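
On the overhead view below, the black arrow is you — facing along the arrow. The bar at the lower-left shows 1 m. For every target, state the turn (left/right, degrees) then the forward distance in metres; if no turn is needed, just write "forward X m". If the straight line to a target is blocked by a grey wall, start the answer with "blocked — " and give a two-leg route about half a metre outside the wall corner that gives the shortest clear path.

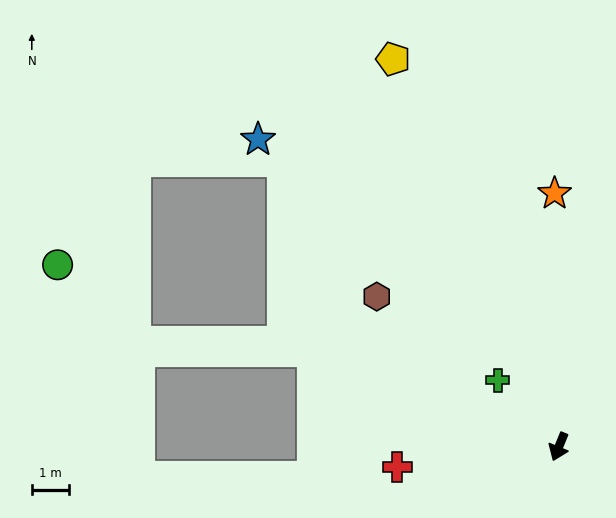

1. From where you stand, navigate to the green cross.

turn right 115°, forward 2.4 m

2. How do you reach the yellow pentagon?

turn right 135°, forward 11.3 m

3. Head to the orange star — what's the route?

turn right 157°, forward 6.8 m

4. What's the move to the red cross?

turn right 61°, forward 4.4 m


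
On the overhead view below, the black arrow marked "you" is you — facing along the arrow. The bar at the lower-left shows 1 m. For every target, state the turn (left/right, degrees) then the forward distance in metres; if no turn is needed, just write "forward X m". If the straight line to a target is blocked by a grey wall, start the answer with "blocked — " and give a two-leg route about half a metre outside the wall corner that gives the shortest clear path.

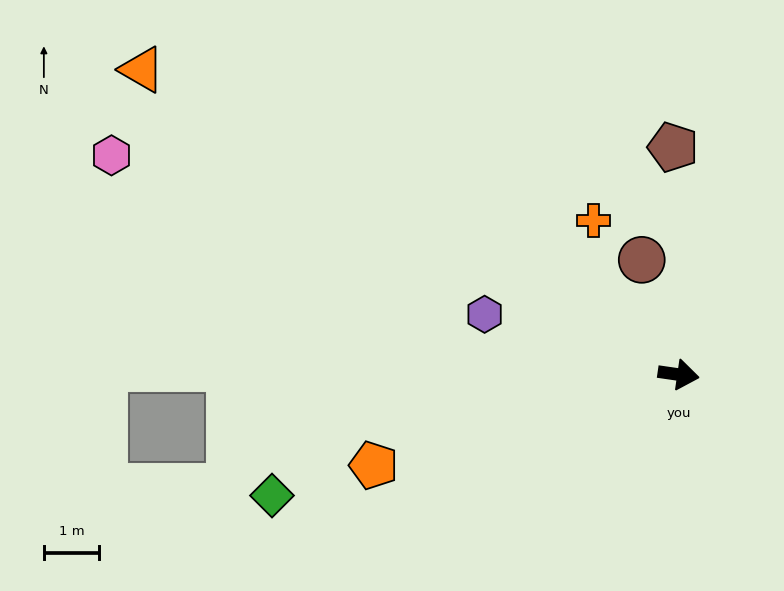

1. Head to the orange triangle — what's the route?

turn left 159°, forward 11.1 m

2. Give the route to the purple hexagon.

turn left 171°, forward 3.7 m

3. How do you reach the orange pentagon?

turn right 155°, forward 5.7 m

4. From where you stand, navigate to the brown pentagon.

turn left 100°, forward 4.1 m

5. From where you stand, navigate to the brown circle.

turn left 116°, forward 2.2 m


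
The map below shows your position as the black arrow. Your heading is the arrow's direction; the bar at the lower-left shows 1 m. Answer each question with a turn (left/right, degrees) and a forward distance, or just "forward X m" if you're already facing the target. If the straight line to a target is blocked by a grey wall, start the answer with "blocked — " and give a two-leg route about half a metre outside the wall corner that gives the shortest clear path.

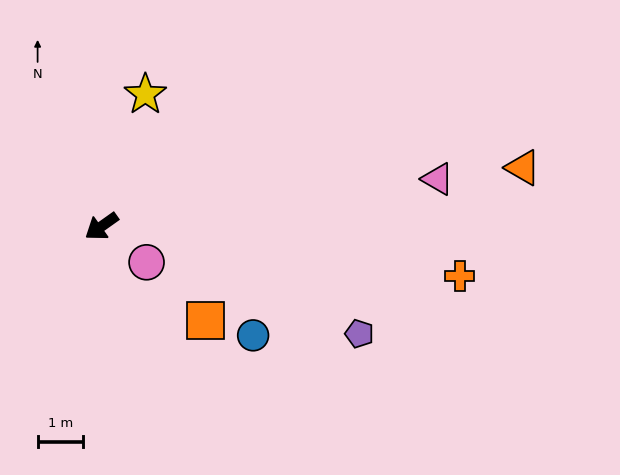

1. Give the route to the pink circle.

turn left 106°, forward 1.3 m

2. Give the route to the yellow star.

turn right 144°, forward 3.1 m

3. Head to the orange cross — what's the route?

turn left 137°, forward 8.0 m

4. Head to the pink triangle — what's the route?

turn left 153°, forward 7.5 m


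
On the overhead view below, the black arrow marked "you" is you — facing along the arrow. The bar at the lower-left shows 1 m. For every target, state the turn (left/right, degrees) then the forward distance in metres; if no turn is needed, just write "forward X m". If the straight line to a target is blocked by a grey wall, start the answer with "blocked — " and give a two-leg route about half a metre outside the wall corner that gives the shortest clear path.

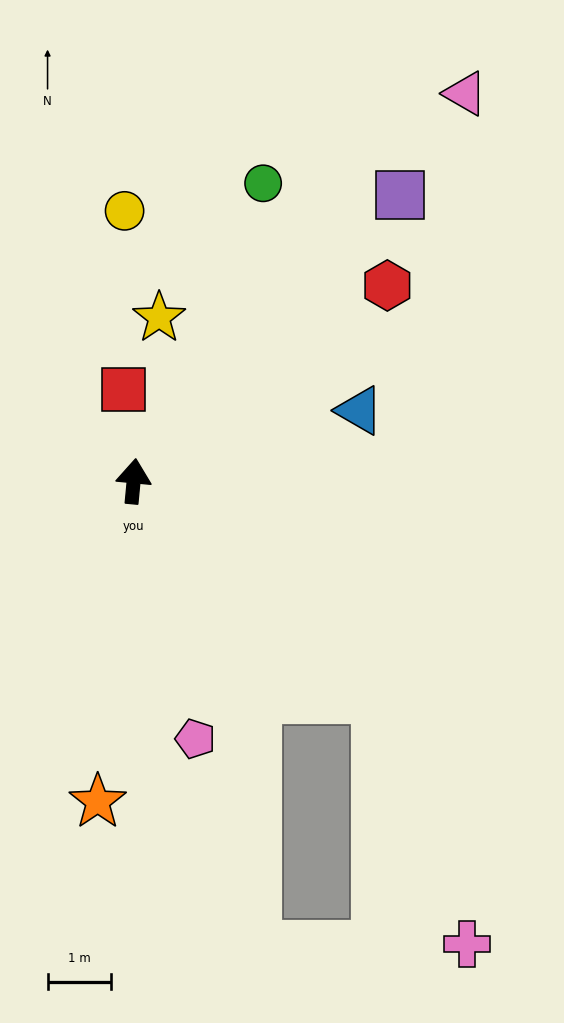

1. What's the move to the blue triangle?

turn right 67°, forward 3.7 m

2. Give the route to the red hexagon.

turn right 47°, forward 5.0 m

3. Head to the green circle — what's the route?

turn right 18°, forward 5.1 m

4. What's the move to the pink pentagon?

turn right 161°, forward 4.2 m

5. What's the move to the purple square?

turn right 38°, forward 6.1 m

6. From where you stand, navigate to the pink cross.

blocked — turn right 126°, forward 5.1 m, then turn right 29°, forward 4.1 m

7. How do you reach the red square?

turn left 12°, forward 1.4 m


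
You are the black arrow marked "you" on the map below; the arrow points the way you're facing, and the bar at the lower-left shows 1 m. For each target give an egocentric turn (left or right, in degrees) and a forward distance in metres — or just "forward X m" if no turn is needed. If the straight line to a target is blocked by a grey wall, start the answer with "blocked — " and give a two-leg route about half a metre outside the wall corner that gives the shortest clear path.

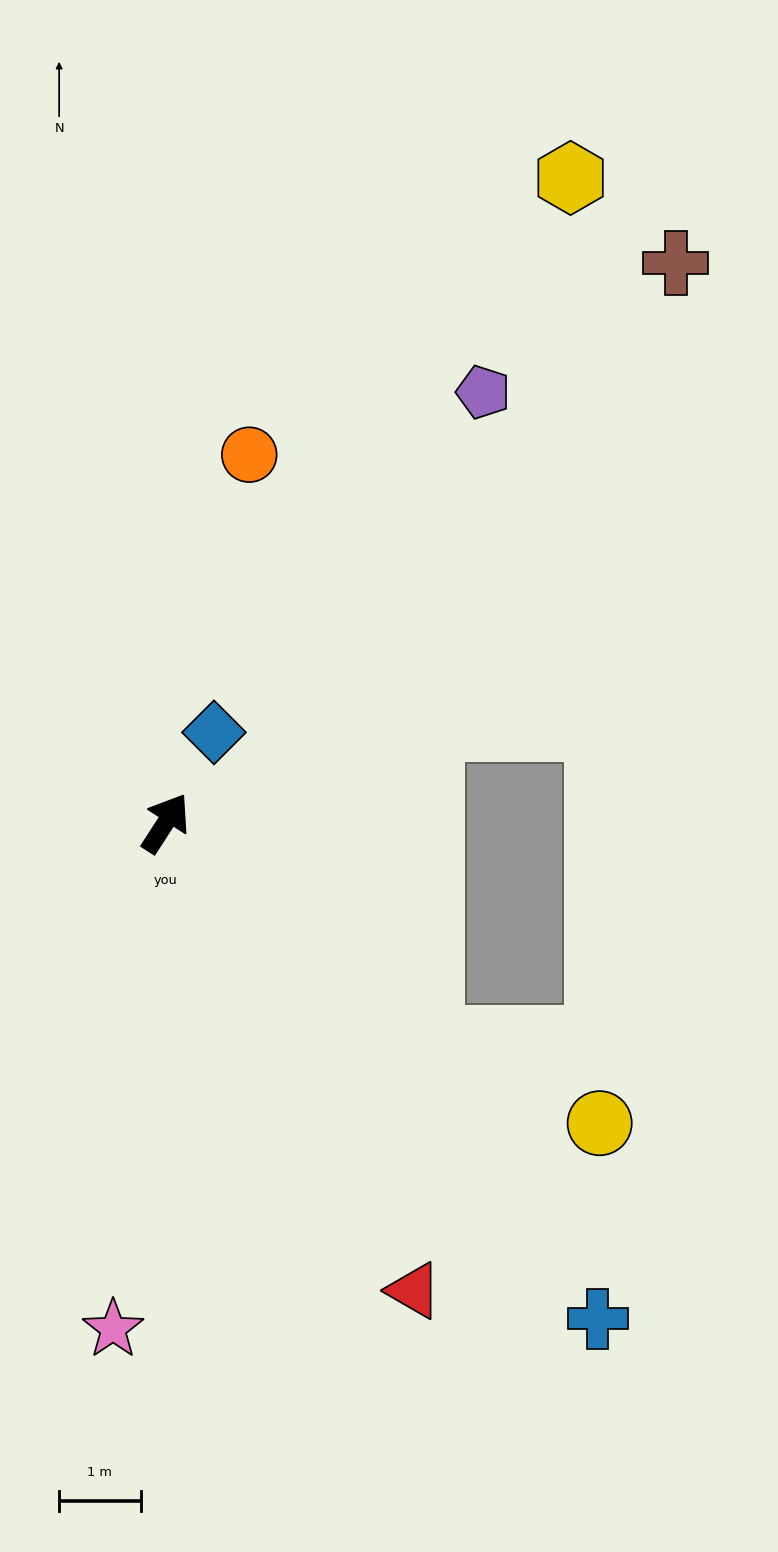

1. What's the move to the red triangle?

turn right 119°, forward 6.5 m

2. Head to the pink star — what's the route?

turn right 153°, forward 6.2 m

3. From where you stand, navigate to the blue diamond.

turn left 5°, forward 1.3 m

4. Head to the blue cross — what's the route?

turn right 106°, forward 8.1 m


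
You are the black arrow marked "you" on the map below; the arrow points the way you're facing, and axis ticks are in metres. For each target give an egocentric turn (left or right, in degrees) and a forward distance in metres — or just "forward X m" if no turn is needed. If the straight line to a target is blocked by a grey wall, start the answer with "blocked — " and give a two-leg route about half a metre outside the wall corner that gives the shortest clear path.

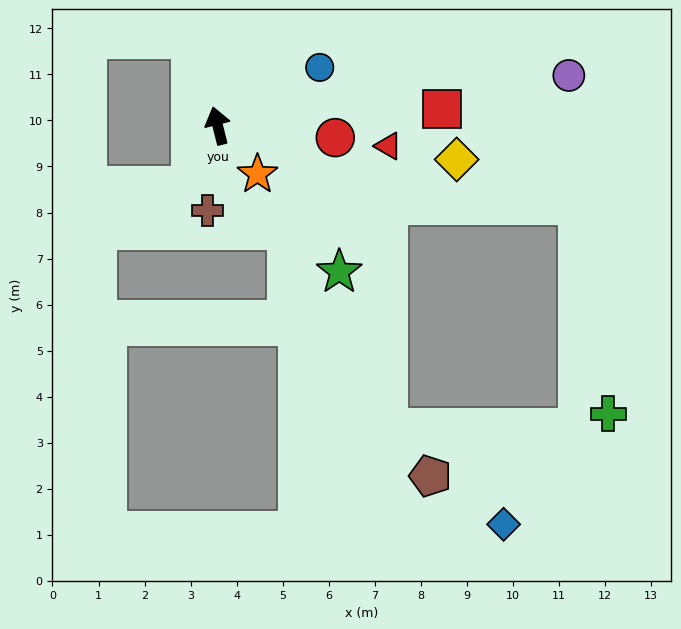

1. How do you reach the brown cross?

turn left 159°, forward 1.9 m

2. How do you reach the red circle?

turn right 110°, forward 2.6 m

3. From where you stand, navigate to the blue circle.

turn right 74°, forward 2.6 m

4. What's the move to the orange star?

turn right 155°, forward 1.4 m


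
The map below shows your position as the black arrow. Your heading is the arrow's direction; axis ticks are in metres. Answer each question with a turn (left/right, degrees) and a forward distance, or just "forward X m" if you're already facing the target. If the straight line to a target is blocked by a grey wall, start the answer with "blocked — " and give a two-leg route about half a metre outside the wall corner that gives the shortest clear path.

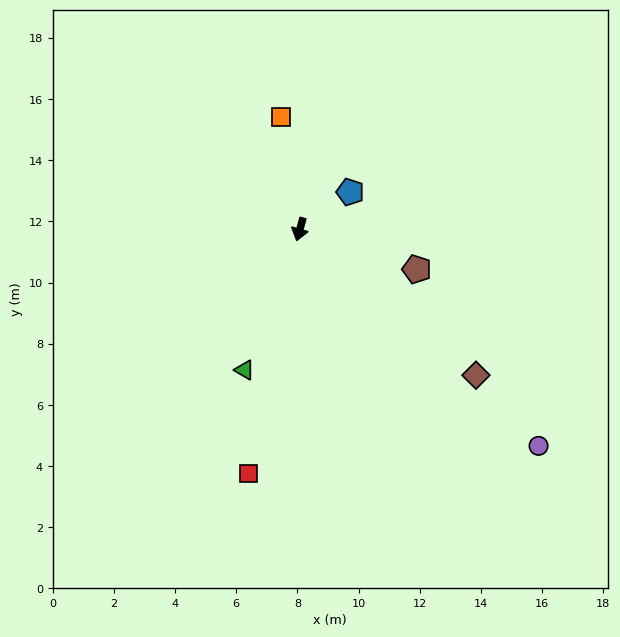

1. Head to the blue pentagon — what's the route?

turn left 142°, forward 2.0 m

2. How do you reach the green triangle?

turn right 6°, forward 4.9 m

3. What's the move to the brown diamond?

turn left 66°, forward 7.5 m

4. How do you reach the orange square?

turn right 155°, forward 3.7 m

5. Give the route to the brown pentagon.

turn left 87°, forward 4.0 m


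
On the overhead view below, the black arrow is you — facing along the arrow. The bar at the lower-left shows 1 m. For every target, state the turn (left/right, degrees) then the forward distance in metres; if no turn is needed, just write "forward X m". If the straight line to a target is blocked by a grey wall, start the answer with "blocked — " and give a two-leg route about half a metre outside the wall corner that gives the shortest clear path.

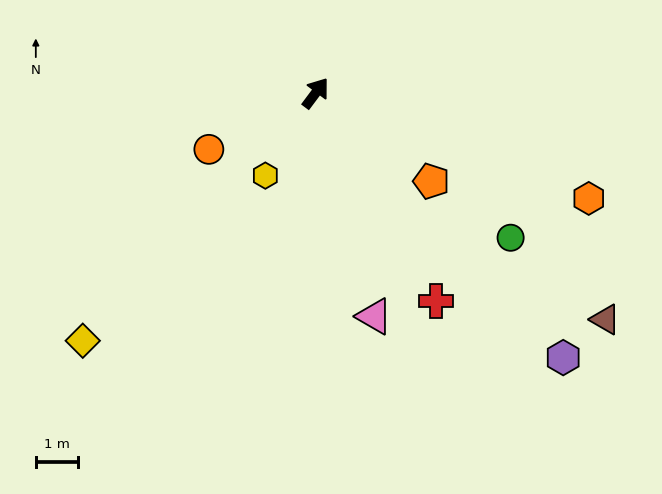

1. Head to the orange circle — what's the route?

turn left 155°, forward 2.9 m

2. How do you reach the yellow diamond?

turn left 174°, forward 8.1 m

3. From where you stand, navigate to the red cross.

turn right 113°, forward 5.7 m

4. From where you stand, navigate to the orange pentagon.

turn right 91°, forward 3.5 m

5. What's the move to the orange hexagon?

turn right 74°, forward 7.0 m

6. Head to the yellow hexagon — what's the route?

turn right 175°, forward 2.3 m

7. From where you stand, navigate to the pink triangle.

turn right 129°, forward 5.5 m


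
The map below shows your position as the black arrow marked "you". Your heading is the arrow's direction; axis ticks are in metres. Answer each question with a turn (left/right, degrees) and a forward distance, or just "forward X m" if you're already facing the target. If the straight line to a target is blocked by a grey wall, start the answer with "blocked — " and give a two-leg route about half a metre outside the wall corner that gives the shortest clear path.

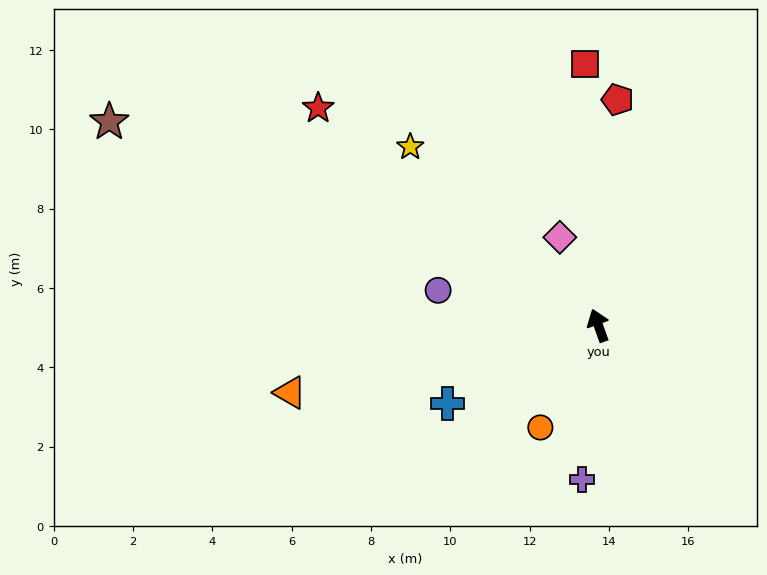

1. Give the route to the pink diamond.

turn left 4°, forward 2.4 m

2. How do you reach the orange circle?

turn left 131°, forward 3.0 m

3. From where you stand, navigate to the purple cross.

turn left 154°, forward 3.9 m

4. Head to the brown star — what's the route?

turn left 48°, forward 13.4 m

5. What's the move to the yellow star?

turn left 27°, forward 6.5 m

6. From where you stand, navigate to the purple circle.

turn left 58°, forward 4.1 m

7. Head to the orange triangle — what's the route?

turn left 82°, forward 8.0 m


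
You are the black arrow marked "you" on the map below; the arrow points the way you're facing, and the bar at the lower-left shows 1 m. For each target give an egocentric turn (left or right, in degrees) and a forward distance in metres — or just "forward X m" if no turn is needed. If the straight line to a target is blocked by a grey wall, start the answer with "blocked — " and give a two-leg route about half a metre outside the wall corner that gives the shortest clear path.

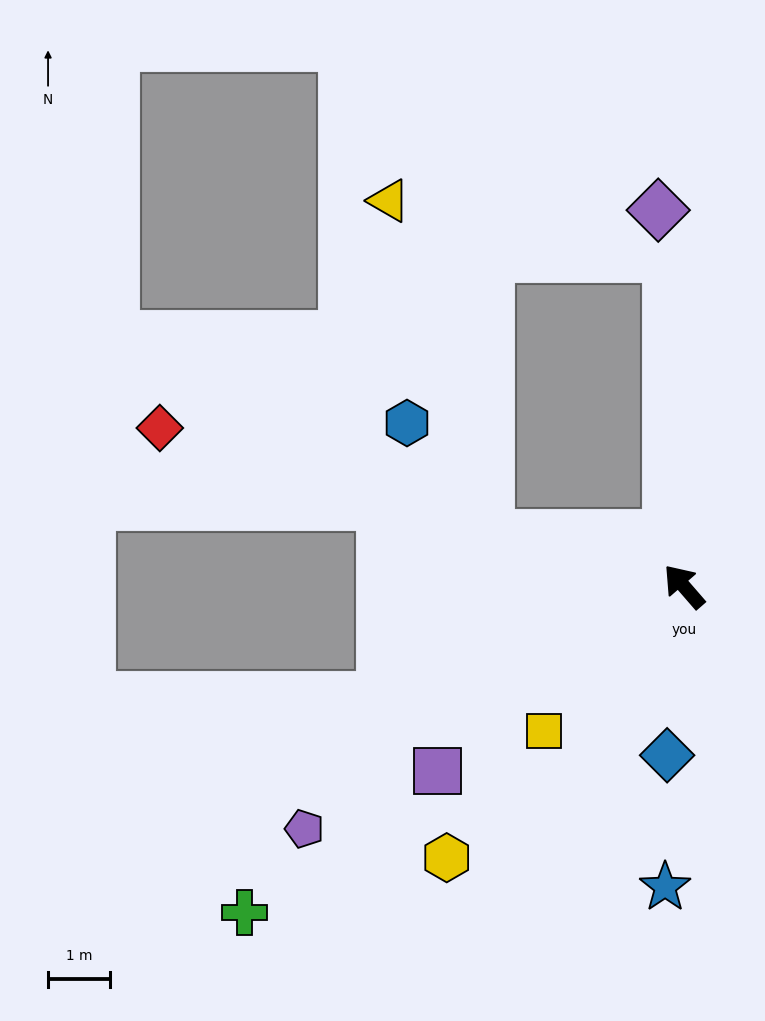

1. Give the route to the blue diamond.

turn left 133°, forward 2.7 m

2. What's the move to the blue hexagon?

blocked — turn left 34°, forward 3.3 m, then turn right 39°, forward 2.2 m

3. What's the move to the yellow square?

turn left 95°, forward 3.3 m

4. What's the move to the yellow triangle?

blocked — turn left 34°, forward 3.3 m, then turn right 58°, forward 5.6 m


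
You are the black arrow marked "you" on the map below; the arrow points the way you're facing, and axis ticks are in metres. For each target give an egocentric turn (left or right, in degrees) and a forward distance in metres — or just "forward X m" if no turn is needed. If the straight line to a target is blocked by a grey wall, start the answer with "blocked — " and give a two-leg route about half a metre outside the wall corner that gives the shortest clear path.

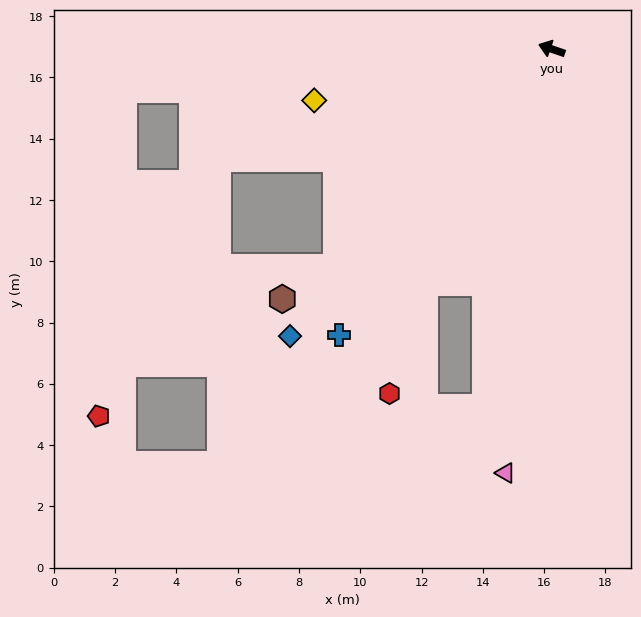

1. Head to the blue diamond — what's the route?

turn left 67°, forward 12.7 m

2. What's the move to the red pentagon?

blocked — turn left 37°, forward 11.5 m, then turn left 47°, forward 9.2 m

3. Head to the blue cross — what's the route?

turn left 72°, forward 11.6 m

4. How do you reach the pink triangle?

turn left 103°, forward 13.9 m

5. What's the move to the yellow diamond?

turn left 31°, forward 7.9 m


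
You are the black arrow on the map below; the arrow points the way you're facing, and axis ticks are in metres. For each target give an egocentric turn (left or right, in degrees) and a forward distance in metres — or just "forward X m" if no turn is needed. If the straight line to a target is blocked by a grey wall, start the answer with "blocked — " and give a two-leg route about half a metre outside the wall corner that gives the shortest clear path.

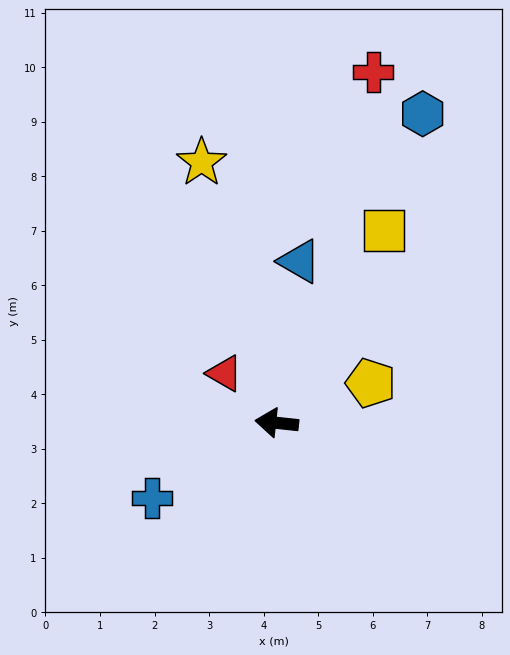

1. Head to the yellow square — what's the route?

turn right 113°, forward 4.0 m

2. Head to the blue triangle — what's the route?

turn right 92°, forward 3.0 m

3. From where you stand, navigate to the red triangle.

turn right 37°, forward 1.3 m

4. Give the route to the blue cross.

turn left 37°, forward 2.7 m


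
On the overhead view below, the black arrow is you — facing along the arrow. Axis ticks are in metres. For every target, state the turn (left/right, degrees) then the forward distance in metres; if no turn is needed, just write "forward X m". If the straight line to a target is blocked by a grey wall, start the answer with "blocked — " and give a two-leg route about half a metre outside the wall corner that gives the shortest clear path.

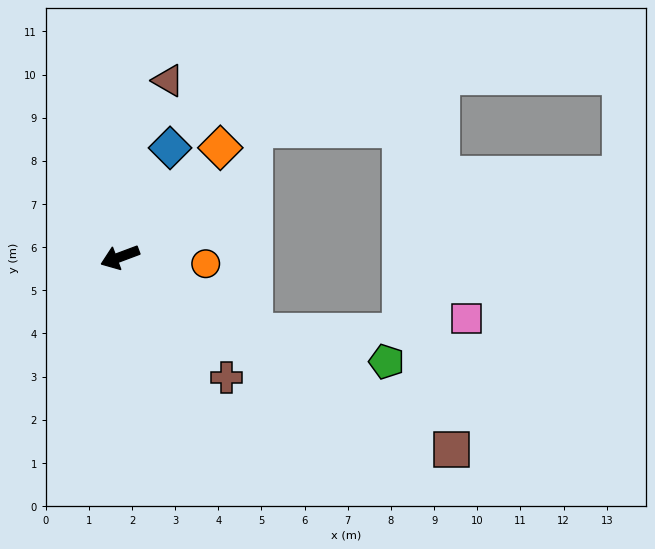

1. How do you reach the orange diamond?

turn right 153°, forward 3.4 m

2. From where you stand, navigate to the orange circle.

turn left 155°, forward 2.0 m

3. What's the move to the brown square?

turn left 129°, forward 8.9 m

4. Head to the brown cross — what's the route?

turn left 111°, forward 3.7 m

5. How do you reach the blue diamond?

turn right 135°, forward 2.8 m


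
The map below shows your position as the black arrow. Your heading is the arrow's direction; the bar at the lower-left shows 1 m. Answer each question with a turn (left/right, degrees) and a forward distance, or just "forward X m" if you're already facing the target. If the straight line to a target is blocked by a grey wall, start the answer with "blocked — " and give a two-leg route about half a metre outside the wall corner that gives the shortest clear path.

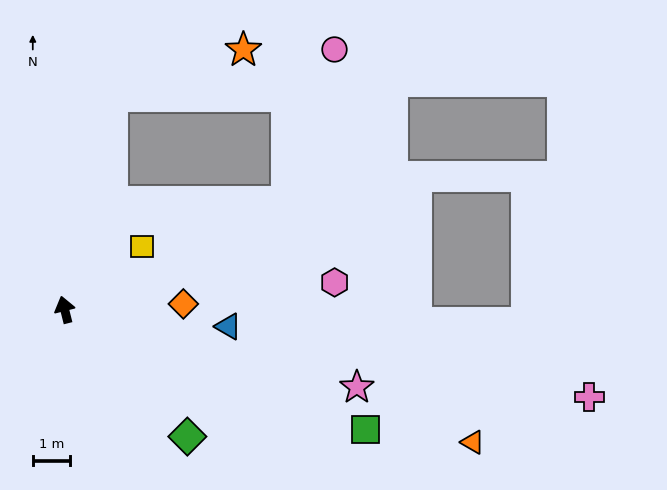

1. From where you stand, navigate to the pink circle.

blocked — turn right 78°, forward 6.6 m, then turn left 47°, forward 4.3 m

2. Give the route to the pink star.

turn right 119°, forward 8.1 m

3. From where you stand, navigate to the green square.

turn right 126°, forward 8.7 m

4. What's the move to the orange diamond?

turn right 101°, forward 3.2 m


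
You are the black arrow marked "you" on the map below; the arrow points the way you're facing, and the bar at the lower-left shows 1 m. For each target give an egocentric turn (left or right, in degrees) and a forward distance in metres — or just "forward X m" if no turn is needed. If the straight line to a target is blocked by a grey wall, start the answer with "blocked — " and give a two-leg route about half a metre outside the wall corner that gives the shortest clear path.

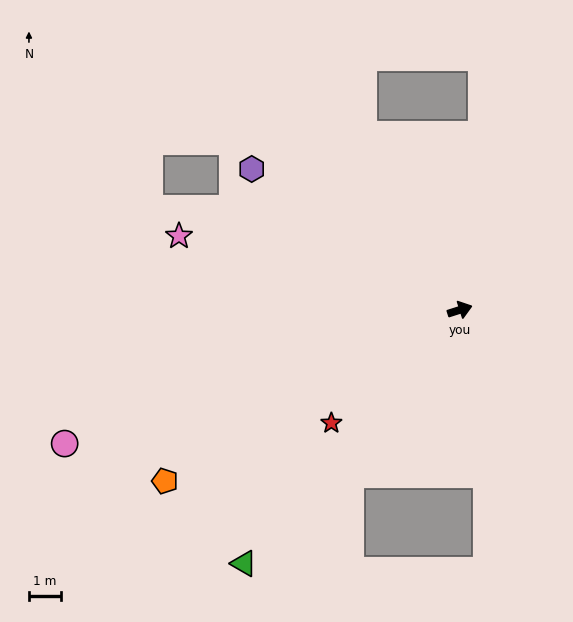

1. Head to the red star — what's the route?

turn right 156°, forward 5.3 m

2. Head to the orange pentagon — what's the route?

turn right 168°, forward 10.6 m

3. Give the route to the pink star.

turn left 148°, forward 9.1 m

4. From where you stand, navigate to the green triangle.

turn right 148°, forward 10.4 m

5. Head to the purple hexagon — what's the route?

turn left 128°, forward 7.8 m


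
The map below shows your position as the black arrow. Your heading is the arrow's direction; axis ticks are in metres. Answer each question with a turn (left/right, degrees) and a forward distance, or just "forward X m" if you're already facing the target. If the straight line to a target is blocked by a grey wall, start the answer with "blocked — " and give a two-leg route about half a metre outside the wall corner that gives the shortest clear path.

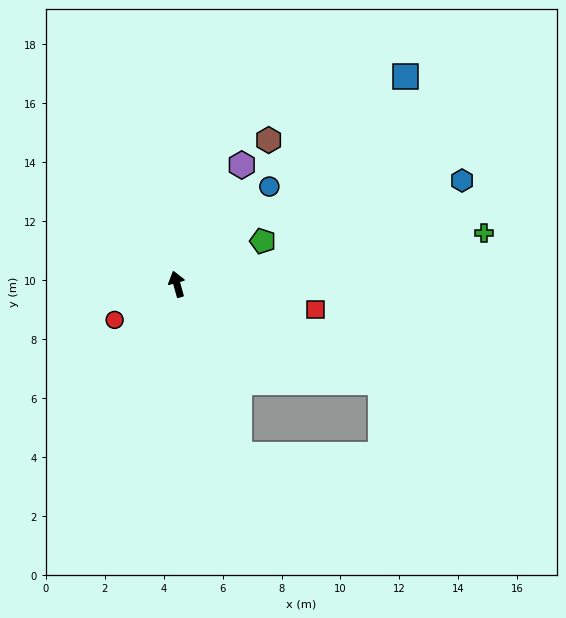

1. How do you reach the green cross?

turn right 96°, forward 10.6 m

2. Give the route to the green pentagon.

turn right 79°, forward 3.3 m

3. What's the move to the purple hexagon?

turn right 44°, forward 4.6 m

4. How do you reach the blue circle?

turn right 59°, forward 4.6 m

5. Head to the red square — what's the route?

turn right 116°, forward 4.8 m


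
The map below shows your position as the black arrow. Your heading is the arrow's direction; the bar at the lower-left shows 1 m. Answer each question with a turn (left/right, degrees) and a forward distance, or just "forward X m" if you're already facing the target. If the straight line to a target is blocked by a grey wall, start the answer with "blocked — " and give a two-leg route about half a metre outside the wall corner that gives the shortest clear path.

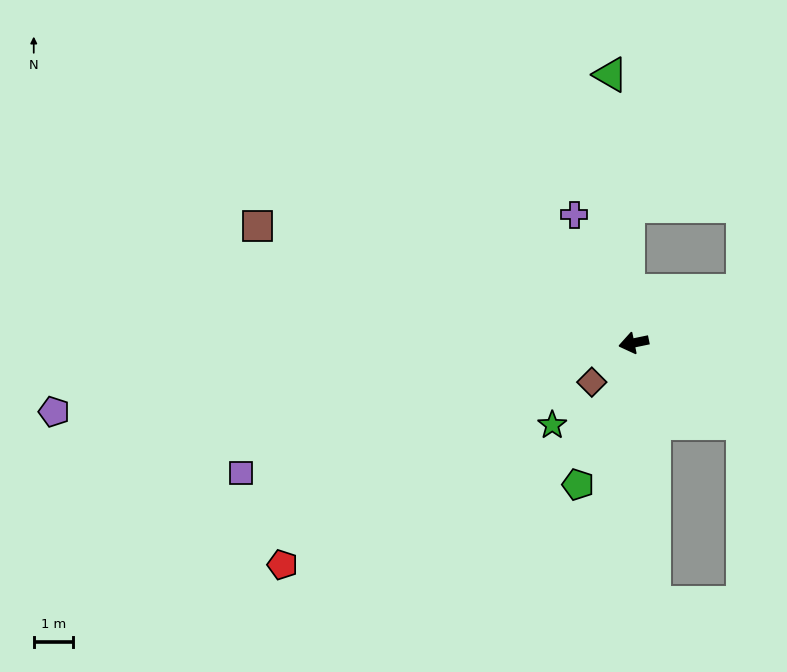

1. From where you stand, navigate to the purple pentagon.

turn right 5°, forward 15.0 m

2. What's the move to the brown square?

turn right 29°, forward 10.1 m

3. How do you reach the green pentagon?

turn left 57°, forward 3.9 m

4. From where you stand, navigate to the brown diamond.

turn left 31°, forward 1.5 m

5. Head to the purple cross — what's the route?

turn right 77°, forward 3.6 m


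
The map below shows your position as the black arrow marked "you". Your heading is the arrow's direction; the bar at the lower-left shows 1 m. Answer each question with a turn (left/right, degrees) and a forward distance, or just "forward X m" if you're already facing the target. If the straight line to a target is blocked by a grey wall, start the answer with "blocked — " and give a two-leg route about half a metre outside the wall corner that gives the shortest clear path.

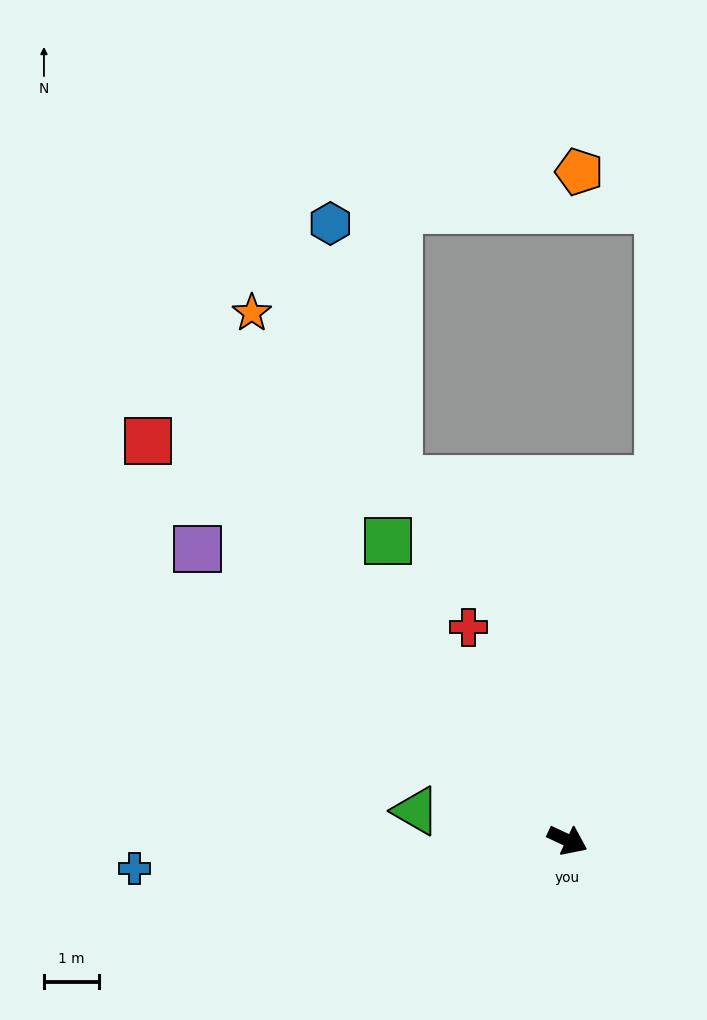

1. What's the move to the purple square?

turn left 167°, forward 8.6 m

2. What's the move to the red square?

turn left 162°, forward 10.5 m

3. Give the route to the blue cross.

turn right 151°, forward 7.9 m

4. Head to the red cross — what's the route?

turn left 140°, forward 4.3 m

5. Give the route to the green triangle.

turn right 166°, forward 2.8 m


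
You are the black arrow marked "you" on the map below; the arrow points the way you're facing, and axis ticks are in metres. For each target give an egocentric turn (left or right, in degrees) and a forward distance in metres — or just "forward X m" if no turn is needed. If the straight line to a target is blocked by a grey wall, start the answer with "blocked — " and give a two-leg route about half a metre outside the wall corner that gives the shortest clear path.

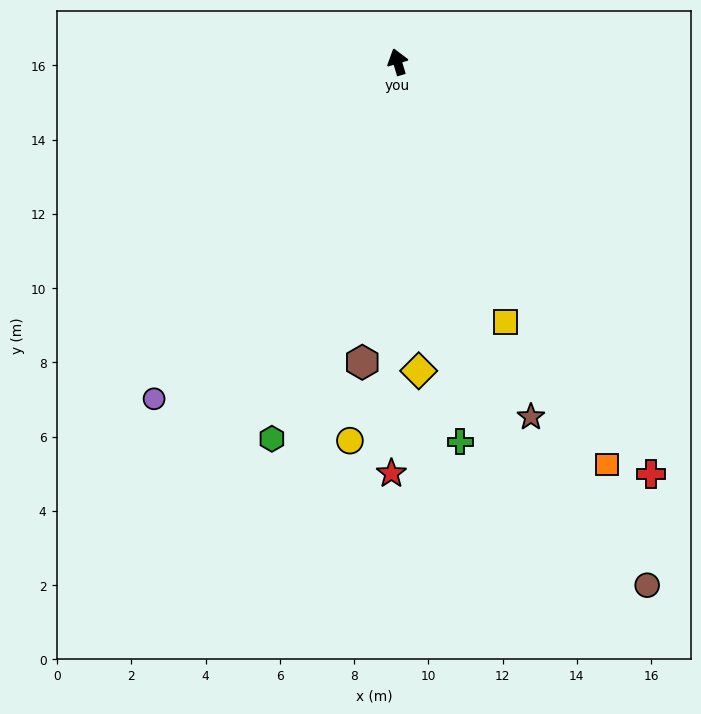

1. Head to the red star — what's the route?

turn left 163°, forward 11.1 m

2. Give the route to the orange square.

turn right 169°, forward 12.2 m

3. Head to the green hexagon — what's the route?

turn left 145°, forward 10.7 m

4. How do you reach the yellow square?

turn right 174°, forward 7.6 m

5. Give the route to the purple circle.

turn left 128°, forward 11.2 m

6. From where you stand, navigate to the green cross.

turn left 173°, forward 10.4 m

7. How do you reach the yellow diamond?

turn left 167°, forward 8.3 m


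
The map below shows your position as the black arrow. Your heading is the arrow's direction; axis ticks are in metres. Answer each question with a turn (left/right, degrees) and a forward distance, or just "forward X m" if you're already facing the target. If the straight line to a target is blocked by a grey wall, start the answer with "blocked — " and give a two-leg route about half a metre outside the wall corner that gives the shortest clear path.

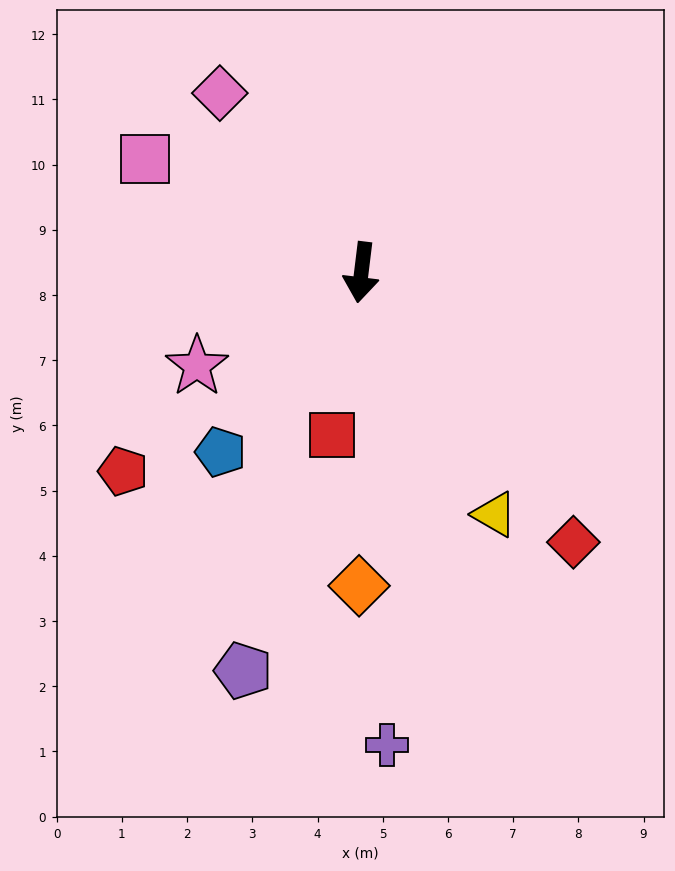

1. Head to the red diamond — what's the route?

turn left 45°, forward 5.3 m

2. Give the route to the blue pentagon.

turn right 31°, forward 3.5 m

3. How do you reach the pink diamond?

turn right 135°, forward 3.5 m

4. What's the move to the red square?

turn right 3°, forward 2.5 m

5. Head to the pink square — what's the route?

turn right 111°, forward 3.7 m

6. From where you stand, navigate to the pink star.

turn right 53°, forward 2.9 m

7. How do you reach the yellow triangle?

turn left 36°, forward 4.2 m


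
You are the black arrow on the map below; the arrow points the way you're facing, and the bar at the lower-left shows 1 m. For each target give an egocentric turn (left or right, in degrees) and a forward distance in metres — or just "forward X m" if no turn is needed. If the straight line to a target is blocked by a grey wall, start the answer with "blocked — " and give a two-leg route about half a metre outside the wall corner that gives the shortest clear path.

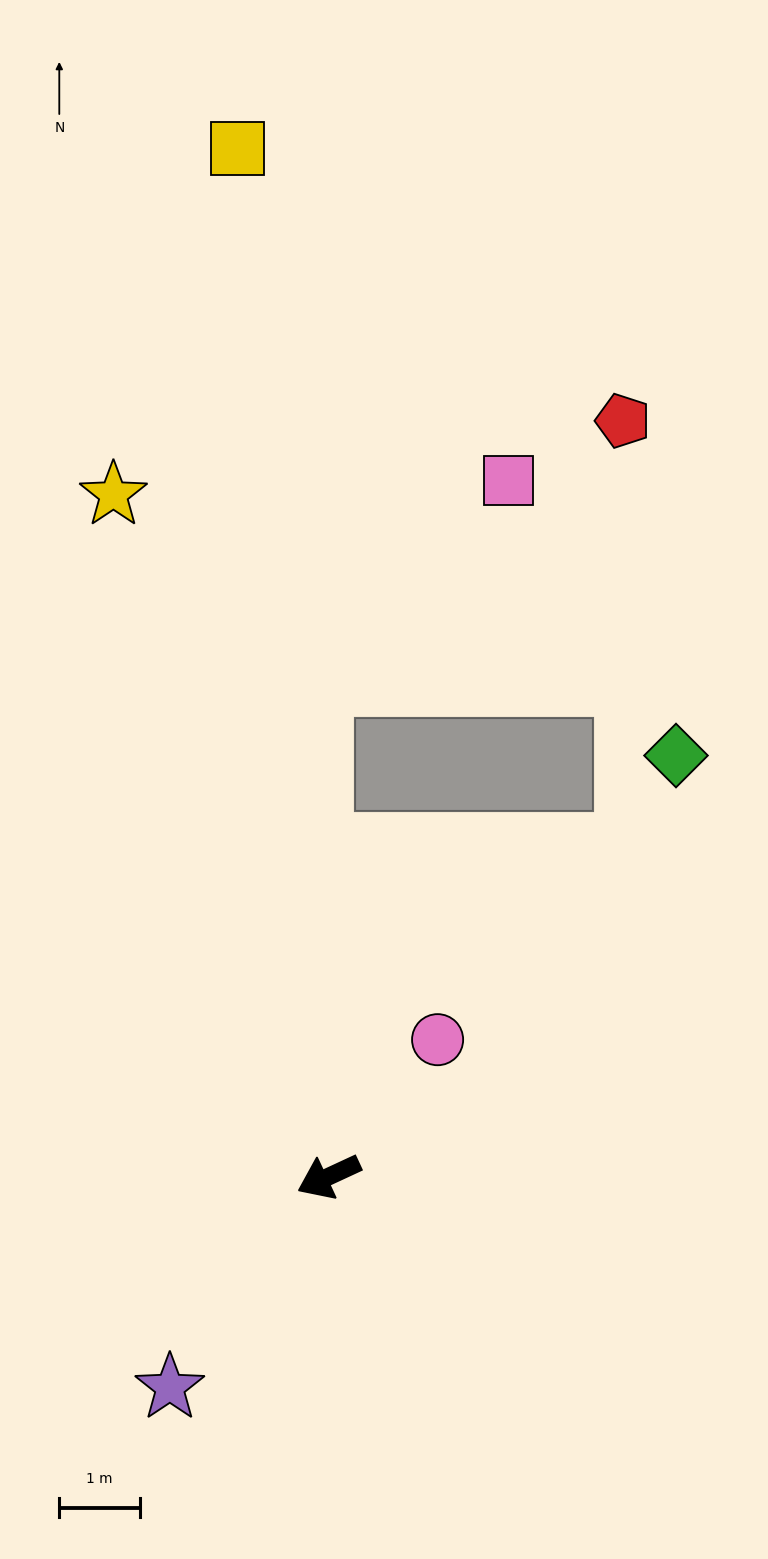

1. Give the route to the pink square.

blocked — turn right 114°, forward 6.1 m, then turn right 44°, forward 3.4 m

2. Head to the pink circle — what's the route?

turn right 153°, forward 2.2 m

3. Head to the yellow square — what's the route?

turn right 110°, forward 12.8 m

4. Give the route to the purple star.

turn left 28°, forward 3.3 m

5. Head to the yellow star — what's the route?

turn right 97°, forward 8.9 m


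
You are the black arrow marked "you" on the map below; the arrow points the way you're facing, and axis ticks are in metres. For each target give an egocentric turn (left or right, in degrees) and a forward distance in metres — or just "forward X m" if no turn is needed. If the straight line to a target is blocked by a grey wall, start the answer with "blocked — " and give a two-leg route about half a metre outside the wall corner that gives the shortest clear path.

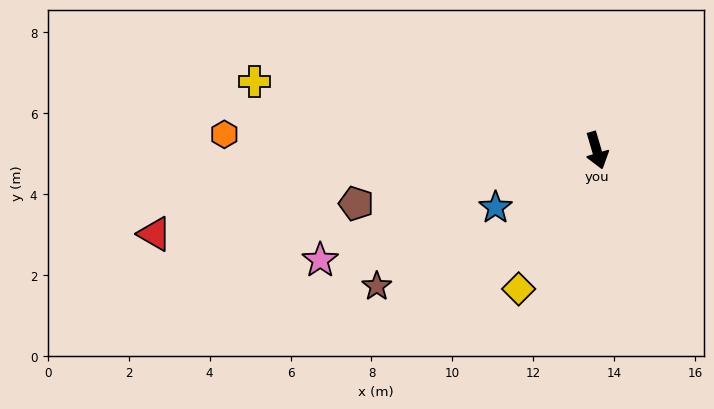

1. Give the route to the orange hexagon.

turn right 109°, forward 9.2 m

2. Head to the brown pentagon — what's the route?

turn right 94°, forward 6.1 m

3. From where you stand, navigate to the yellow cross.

turn right 118°, forward 8.6 m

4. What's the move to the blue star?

turn right 77°, forward 2.9 m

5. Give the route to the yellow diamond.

turn right 46°, forward 3.9 m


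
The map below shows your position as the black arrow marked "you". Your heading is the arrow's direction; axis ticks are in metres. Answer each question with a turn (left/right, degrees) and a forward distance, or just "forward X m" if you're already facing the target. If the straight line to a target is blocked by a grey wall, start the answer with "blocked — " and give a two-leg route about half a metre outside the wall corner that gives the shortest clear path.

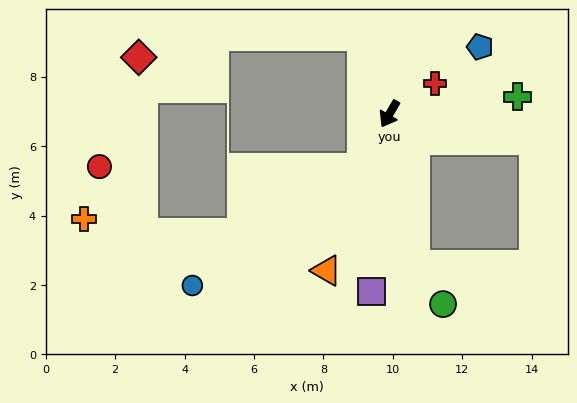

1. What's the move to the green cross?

turn left 128°, forward 3.7 m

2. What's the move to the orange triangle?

turn left 8°, forward 4.9 m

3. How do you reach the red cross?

turn left 154°, forward 1.6 m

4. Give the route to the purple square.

turn left 24°, forward 5.1 m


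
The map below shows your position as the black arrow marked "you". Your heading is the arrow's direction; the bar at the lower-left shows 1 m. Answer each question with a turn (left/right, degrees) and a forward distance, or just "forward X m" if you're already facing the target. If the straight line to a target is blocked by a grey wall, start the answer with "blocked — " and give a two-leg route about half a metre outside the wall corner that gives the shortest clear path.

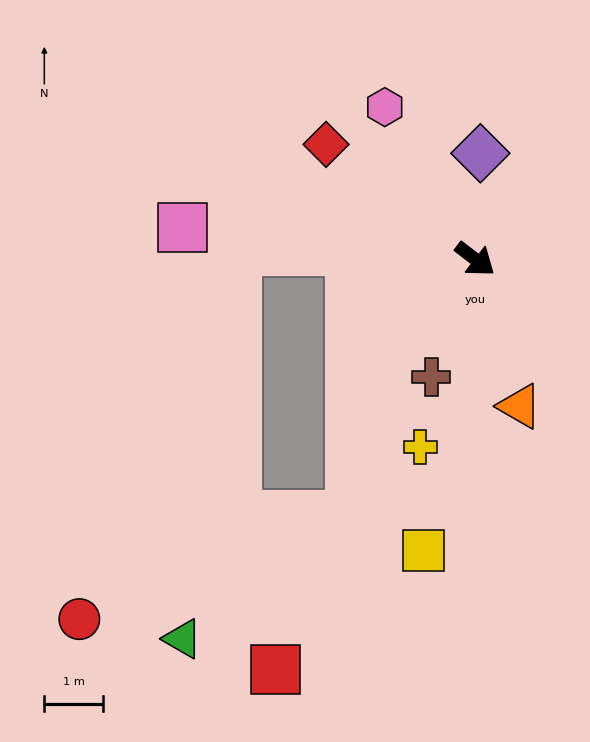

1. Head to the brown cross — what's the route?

turn right 73°, forward 2.1 m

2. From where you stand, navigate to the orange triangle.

turn right 36°, forward 2.6 m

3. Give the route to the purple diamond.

turn left 125°, forward 1.8 m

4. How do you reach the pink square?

turn right 149°, forward 5.0 m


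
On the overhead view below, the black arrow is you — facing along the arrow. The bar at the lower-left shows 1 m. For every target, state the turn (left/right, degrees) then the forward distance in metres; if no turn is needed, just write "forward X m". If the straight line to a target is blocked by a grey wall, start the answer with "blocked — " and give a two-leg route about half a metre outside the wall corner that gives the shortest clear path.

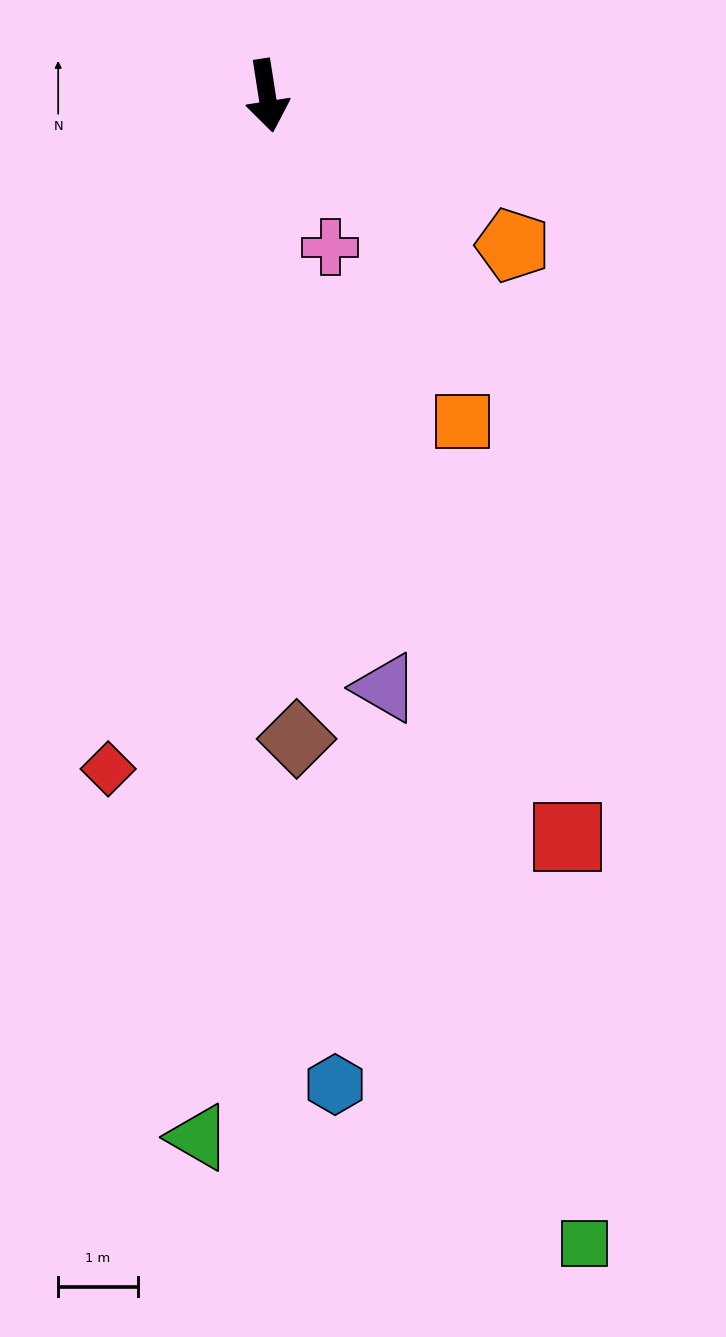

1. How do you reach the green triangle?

turn right 13°, forward 13.1 m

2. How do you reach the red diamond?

turn right 22°, forward 8.7 m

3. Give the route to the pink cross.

turn left 14°, forward 2.1 m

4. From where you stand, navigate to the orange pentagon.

turn left 50°, forward 3.6 m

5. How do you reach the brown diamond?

turn right 6°, forward 8.1 m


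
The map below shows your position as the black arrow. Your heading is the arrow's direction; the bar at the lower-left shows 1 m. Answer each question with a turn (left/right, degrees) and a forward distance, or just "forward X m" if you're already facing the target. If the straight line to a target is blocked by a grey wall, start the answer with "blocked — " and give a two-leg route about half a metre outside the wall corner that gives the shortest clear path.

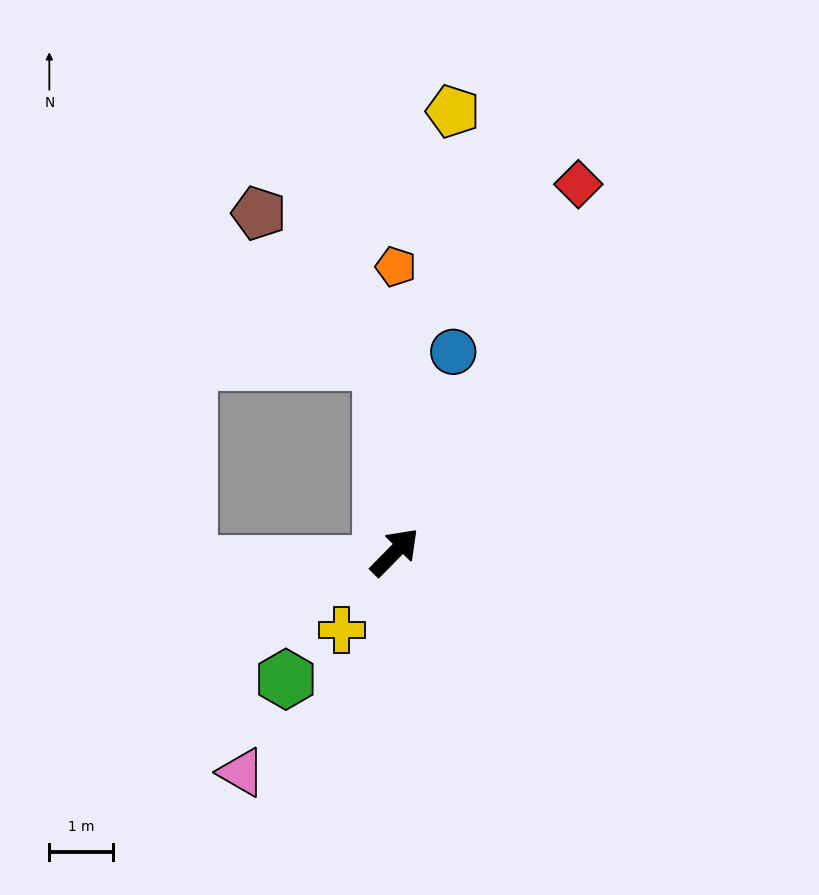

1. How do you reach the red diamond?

turn left 18°, forward 6.4 m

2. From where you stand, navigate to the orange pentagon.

turn left 44°, forward 4.5 m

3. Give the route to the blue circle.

turn left 28°, forward 3.3 m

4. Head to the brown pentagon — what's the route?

blocked — turn left 49°, forward 3.0 m, then turn left 34°, forward 3.0 m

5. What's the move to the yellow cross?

turn right 170°, forward 1.5 m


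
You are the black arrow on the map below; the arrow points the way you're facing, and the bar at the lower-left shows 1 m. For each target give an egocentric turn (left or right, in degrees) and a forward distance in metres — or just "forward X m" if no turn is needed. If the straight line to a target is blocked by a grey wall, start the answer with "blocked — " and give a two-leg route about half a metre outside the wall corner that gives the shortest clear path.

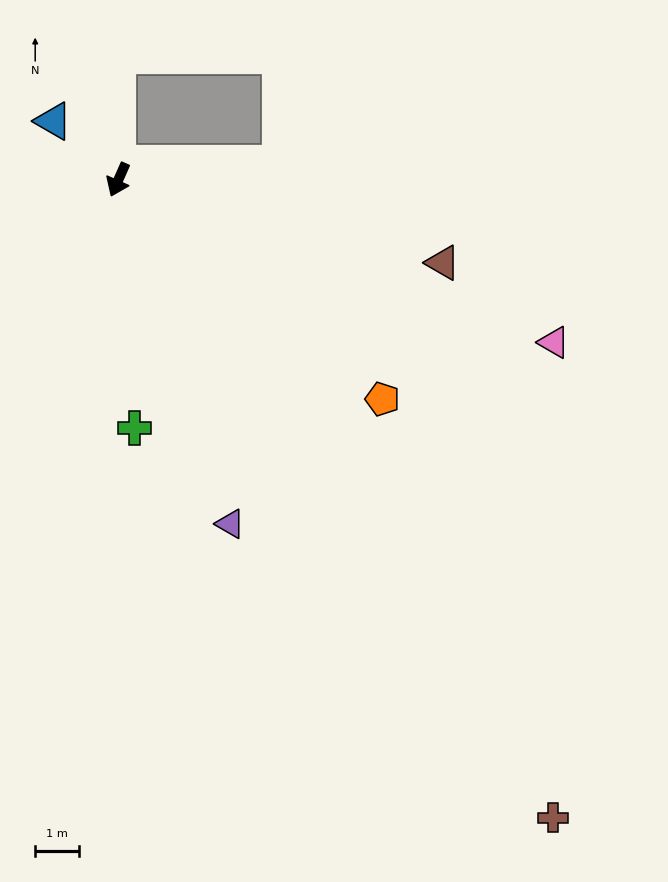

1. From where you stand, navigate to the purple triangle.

turn left 42°, forward 8.3 m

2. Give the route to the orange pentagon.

turn left 74°, forward 7.9 m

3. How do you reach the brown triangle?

turn left 99°, forward 7.7 m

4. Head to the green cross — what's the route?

turn left 28°, forward 5.7 m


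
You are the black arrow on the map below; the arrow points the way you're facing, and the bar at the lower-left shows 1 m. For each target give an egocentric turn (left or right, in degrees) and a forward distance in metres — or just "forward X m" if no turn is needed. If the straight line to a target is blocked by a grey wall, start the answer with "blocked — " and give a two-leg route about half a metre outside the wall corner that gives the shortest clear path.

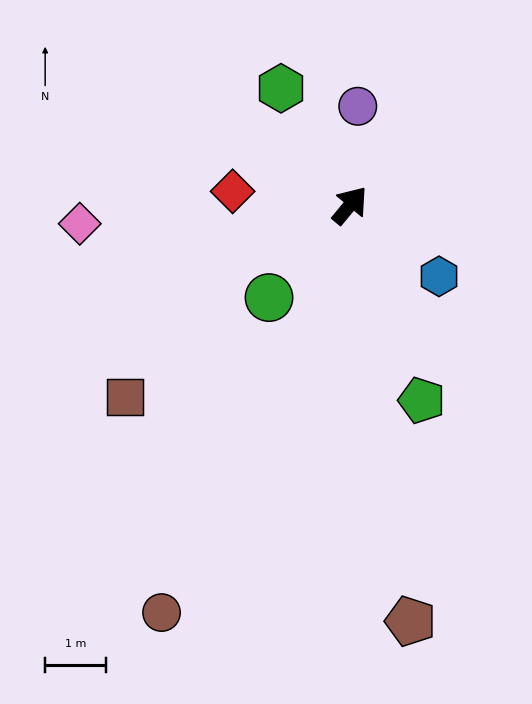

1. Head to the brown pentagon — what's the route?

turn right 132°, forward 7.0 m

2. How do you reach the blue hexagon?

turn right 89°, forward 1.9 m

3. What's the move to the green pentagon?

turn right 120°, forward 3.4 m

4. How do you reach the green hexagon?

turn left 70°, forward 2.2 m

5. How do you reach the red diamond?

turn left 123°, forward 2.0 m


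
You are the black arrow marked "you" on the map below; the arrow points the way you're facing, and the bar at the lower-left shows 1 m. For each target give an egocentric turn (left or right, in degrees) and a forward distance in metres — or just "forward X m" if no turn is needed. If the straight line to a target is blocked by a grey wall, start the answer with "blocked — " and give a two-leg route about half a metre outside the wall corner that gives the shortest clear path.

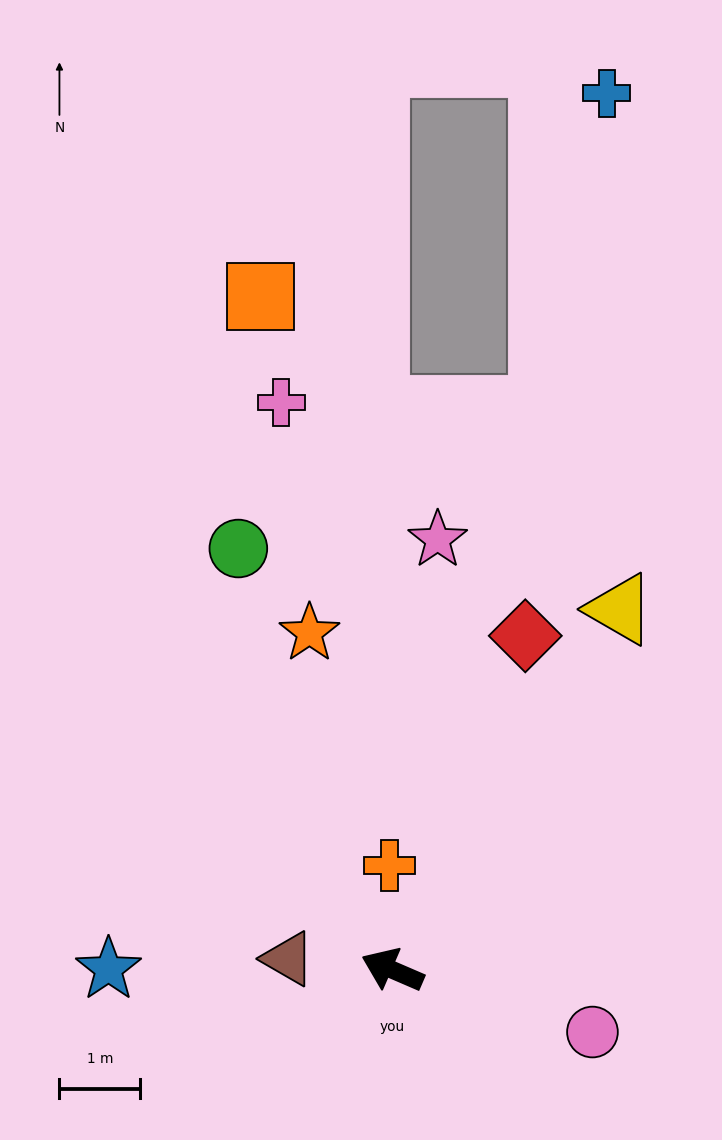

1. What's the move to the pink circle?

turn right 174°, forward 2.6 m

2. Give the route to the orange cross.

turn right 65°, forward 1.3 m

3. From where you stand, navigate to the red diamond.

turn right 88°, forward 4.4 m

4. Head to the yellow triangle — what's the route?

turn right 99°, forward 5.3 m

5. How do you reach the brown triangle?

turn left 17°, forward 1.3 m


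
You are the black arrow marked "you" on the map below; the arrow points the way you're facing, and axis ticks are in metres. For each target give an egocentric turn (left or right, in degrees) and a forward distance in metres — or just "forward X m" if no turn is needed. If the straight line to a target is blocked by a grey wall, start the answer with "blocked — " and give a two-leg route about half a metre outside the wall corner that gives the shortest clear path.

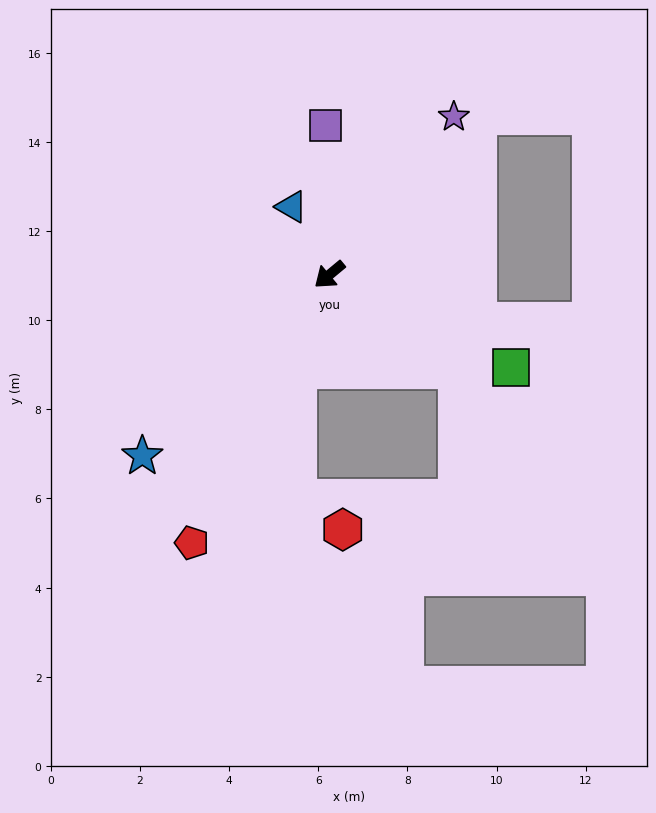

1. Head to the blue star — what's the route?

turn left 4°, forward 5.8 m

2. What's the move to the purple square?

turn right 128°, forward 3.3 m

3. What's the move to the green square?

turn left 113°, forward 4.6 m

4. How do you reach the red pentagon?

turn left 23°, forward 6.8 m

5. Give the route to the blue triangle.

turn right 101°, forward 1.7 m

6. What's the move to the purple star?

turn right 168°, forward 4.5 m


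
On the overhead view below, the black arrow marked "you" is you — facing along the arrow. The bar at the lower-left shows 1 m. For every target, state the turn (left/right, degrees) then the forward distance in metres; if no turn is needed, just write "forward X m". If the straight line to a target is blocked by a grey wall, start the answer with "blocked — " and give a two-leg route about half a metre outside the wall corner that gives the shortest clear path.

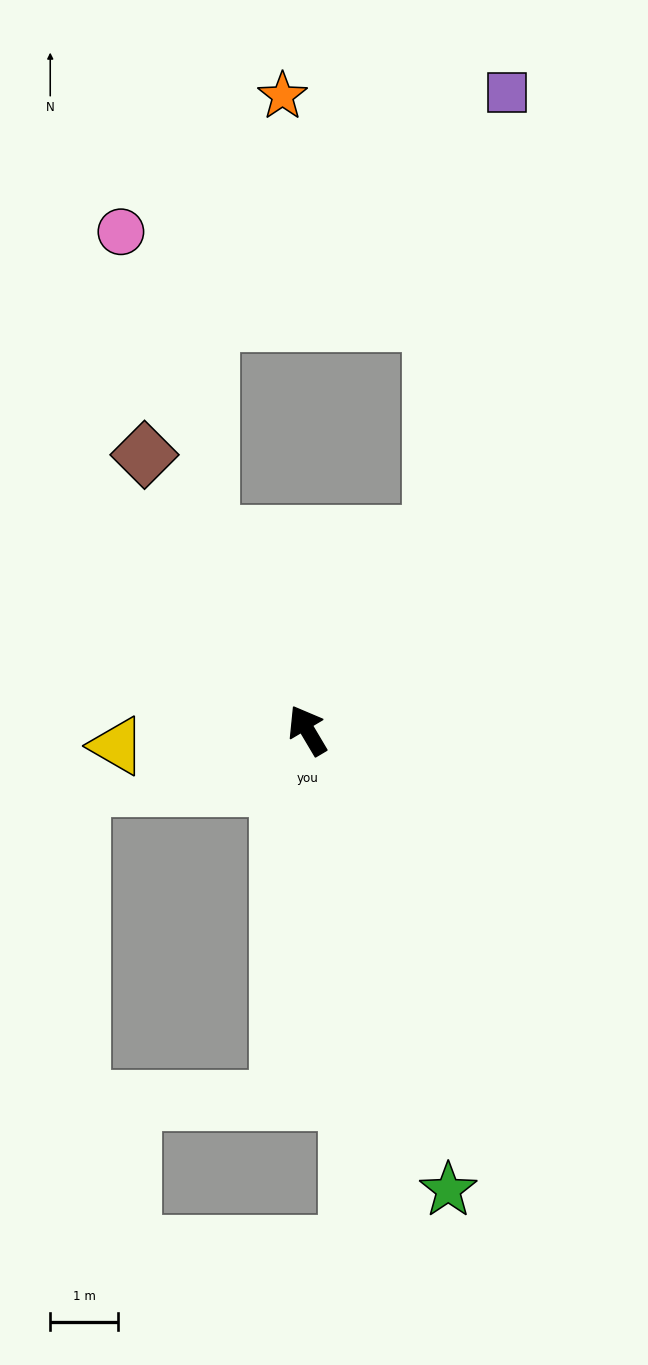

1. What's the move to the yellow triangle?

turn left 64°, forward 2.8 m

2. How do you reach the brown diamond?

forward 4.7 m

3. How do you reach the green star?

turn left 166°, forward 7.1 m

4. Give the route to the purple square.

blocked — turn right 63°, forward 3.4 m, then turn left 23°, forward 6.6 m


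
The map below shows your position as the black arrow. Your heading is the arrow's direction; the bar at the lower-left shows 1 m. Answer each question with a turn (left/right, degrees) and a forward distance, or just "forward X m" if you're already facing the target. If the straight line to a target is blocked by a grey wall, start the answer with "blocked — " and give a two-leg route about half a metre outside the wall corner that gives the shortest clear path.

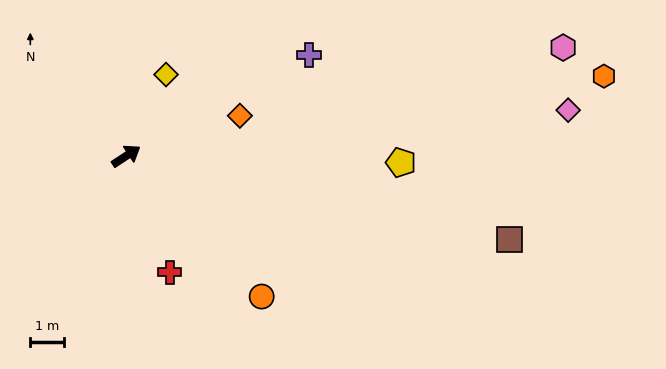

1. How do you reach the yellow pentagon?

turn right 35°, forward 8.1 m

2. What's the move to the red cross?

turn right 103°, forward 3.7 m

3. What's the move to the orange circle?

turn right 79°, forward 5.8 m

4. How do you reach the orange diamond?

turn right 14°, forward 3.6 m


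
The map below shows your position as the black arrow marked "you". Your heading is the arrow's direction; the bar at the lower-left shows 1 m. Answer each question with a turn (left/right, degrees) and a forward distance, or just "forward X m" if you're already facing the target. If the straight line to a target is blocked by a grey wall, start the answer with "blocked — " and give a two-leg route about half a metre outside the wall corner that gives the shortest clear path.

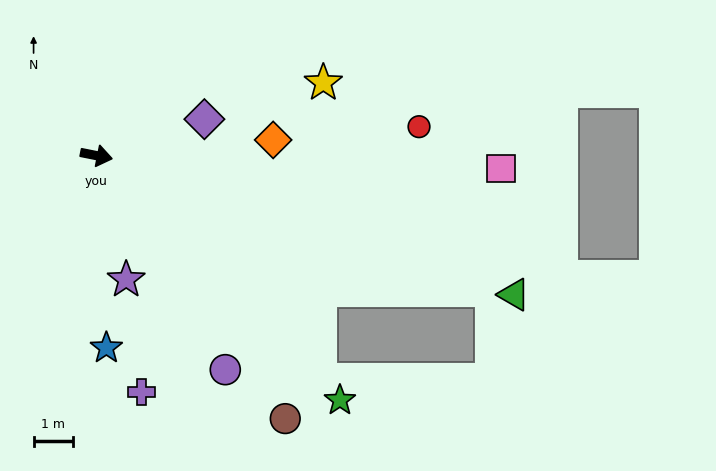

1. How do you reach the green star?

turn right 34°, forward 8.8 m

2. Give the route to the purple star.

turn right 65°, forward 3.2 m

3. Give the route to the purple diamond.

turn left 30°, forward 2.9 m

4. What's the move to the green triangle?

turn right 7°, forward 11.2 m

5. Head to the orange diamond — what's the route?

turn left 16°, forward 4.5 m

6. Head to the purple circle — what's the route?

turn right 48°, forward 6.4 m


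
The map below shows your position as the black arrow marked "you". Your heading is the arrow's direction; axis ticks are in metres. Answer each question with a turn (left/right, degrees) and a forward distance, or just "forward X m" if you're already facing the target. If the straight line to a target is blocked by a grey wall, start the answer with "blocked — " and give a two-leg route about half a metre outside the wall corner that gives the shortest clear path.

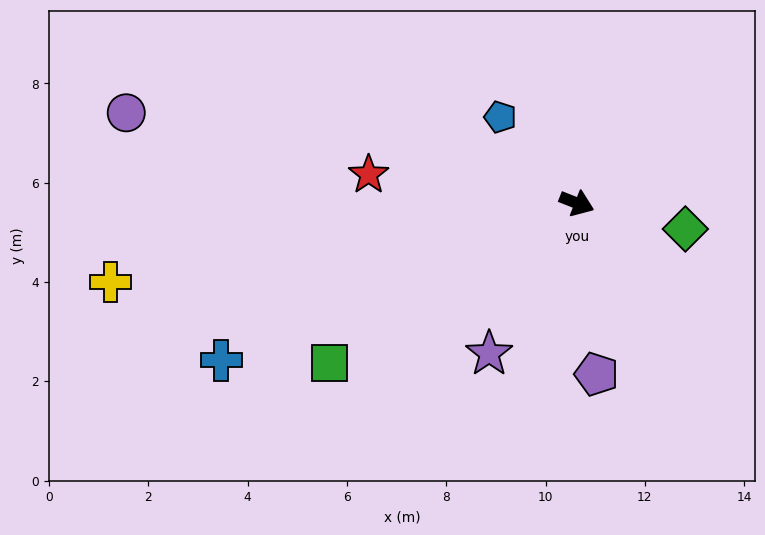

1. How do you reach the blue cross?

turn right 135°, forward 7.8 m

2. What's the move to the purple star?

turn right 99°, forward 3.5 m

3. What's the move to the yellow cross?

turn right 149°, forward 9.5 m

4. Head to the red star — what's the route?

turn right 166°, forward 4.2 m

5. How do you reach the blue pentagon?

turn left 153°, forward 2.3 m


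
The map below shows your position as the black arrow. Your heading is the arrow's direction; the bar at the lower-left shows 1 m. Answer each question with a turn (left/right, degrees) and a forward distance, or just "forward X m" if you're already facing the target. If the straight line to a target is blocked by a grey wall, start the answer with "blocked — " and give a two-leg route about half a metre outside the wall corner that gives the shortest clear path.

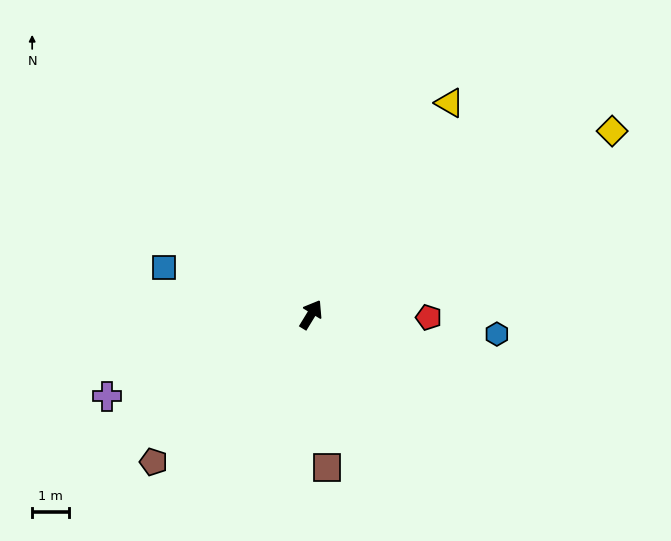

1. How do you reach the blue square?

turn left 104°, forward 4.2 m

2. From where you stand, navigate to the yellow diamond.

turn right 27°, forward 9.7 m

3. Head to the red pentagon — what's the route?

turn right 60°, forward 3.2 m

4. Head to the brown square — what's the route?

turn right 143°, forward 4.2 m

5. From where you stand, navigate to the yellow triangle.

forward 6.9 m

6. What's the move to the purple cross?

turn left 143°, forward 6.0 m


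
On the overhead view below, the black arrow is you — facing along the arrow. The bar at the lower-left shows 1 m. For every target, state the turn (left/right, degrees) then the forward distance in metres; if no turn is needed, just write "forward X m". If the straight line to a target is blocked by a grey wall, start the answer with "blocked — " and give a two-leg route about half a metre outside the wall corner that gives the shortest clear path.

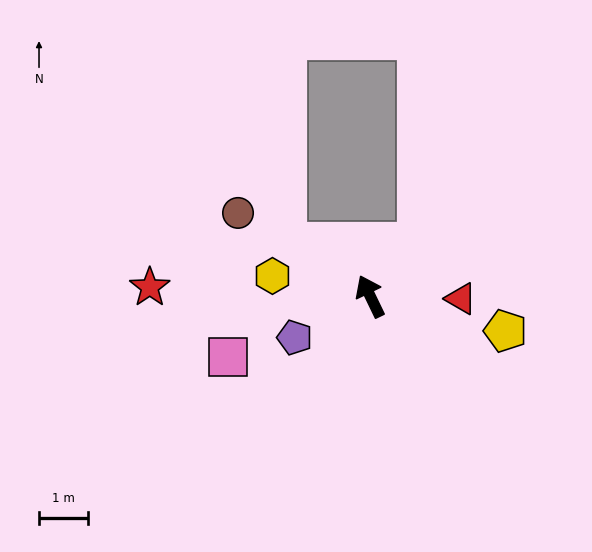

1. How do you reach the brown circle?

turn left 32°, forward 3.2 m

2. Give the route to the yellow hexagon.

turn left 53°, forward 2.0 m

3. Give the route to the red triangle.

turn right 117°, forward 1.8 m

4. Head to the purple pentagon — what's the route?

turn left 93°, forward 1.8 m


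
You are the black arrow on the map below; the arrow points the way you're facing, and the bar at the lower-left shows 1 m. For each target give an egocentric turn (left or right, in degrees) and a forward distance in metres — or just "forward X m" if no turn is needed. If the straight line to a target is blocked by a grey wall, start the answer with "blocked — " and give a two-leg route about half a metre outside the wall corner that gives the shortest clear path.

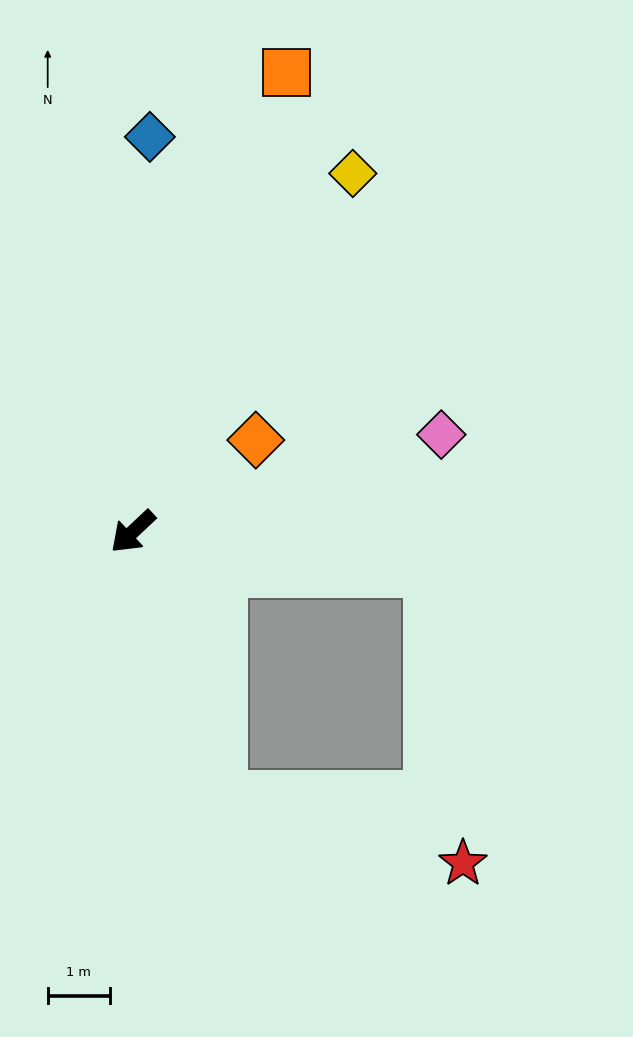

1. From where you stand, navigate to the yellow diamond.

turn right 165°, forward 6.8 m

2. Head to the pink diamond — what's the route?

turn left 154°, forward 5.2 m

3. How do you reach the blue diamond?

turn right 136°, forward 6.3 m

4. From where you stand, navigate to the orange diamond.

turn left 174°, forward 2.5 m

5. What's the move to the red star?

blocked — turn left 65°, forward 4.5 m, then turn left 57°, forward 4.0 m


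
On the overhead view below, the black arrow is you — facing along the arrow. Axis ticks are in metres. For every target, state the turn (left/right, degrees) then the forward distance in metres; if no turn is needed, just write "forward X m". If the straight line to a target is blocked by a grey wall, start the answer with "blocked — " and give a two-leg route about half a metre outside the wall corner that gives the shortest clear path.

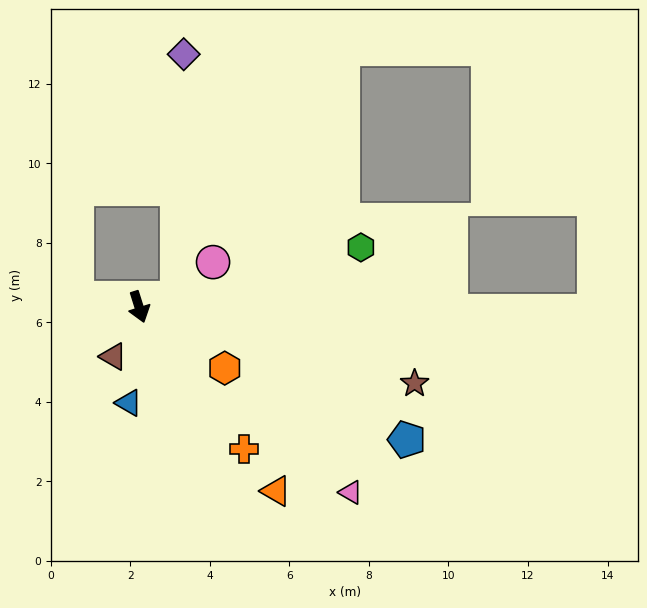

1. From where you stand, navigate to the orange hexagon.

turn left 37°, forward 2.6 m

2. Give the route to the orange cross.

turn left 19°, forward 4.4 m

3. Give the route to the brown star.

turn left 57°, forward 7.2 m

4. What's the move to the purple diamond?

blocked — turn left 86°, forward 1.0 m, then turn left 75°, forward 6.1 m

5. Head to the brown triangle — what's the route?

turn right 45°, forward 1.4 m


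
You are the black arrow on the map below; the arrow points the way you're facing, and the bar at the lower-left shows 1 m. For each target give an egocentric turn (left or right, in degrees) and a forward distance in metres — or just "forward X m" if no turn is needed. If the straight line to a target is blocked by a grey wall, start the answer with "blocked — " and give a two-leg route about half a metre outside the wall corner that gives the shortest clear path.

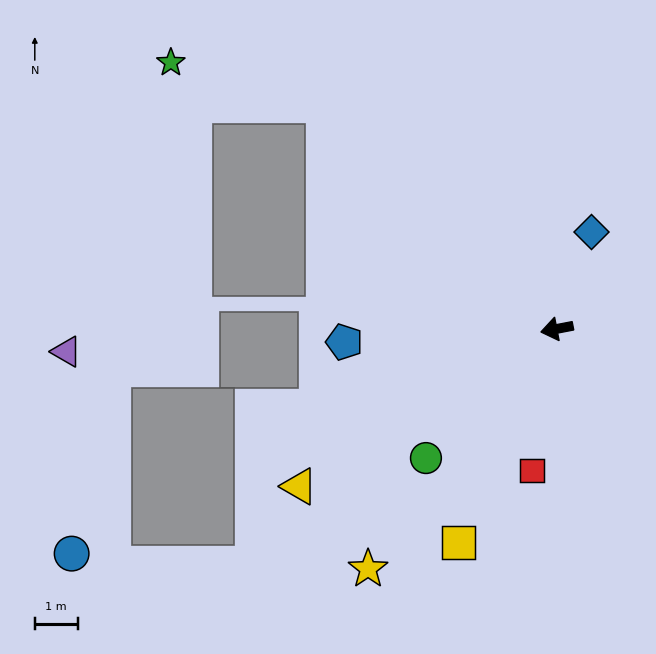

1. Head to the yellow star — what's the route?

turn left 41°, forward 7.1 m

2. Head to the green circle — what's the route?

turn left 34°, forward 4.3 m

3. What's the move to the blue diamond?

turn right 121°, forward 2.4 m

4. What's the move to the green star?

blocked — turn right 55°, forward 7.5 m, then turn left 29°, forward 3.7 m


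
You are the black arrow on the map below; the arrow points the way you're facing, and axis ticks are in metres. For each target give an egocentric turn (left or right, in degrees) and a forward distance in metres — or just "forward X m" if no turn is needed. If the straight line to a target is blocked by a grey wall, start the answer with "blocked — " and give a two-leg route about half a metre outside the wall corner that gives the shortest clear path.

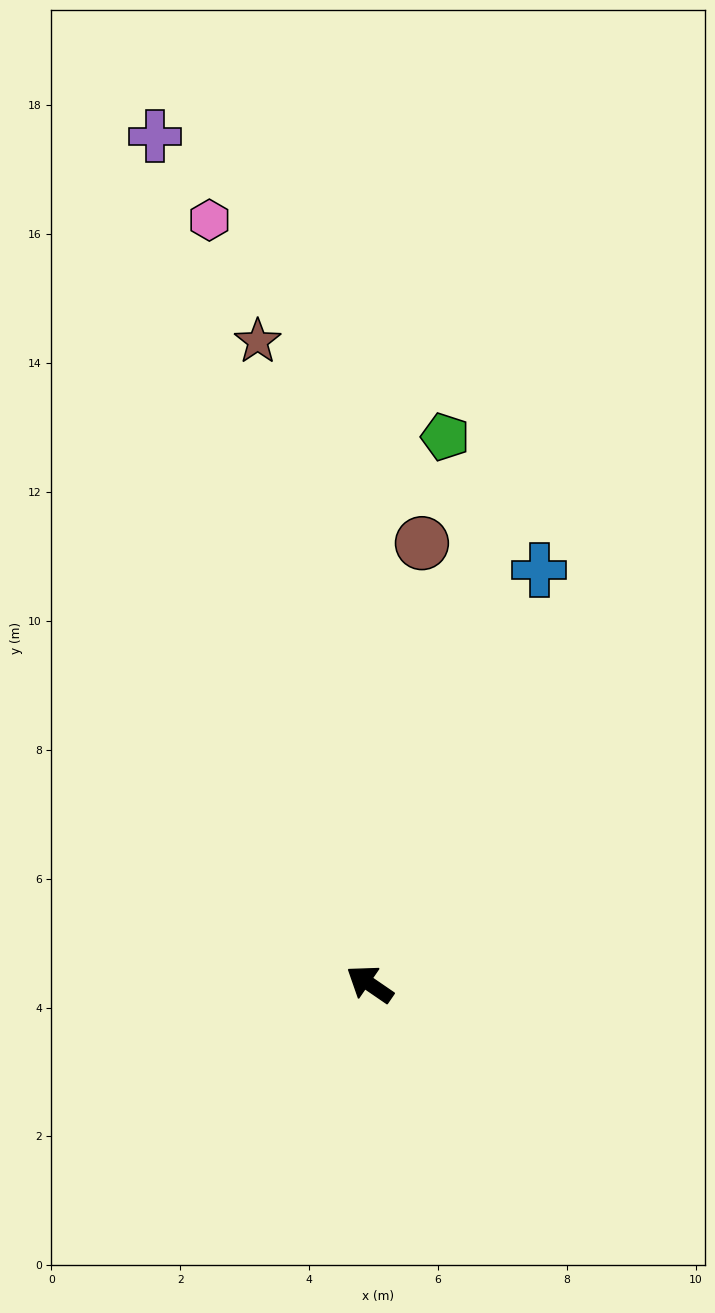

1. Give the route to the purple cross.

turn right 41°, forward 13.6 m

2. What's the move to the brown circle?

turn right 62°, forward 6.9 m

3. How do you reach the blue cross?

turn right 78°, forward 6.9 m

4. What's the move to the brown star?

turn right 46°, forward 10.1 m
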